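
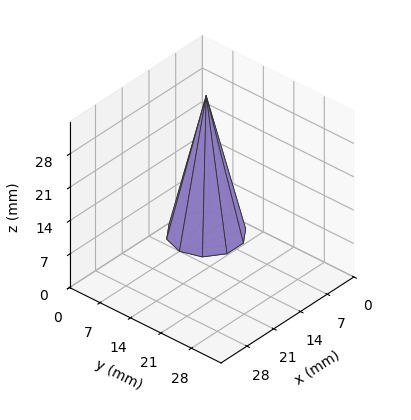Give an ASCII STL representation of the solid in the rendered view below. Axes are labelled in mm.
Reading the render: the shape is a regular 10-sided pyramid, base circumscribed radius ≈ 7 mm, apex at z ≈ 29 mm (dimensions read to the nearest mm from the axis ticks). For the STL, each face is triangulated and given an outward normal.

solid part
  facet normal 0.0000 0.0000 -1.0000
    outer loop
      vertex 9.16 13.66 0.00
      vertex 12.66 11.11 0.00
      vertex 14.00 7.00 0.00
    endloop
  endfacet
  facet normal 0.0000 0.0000 -1.0000
    outer loop
      vertex 4.84 13.66 0.00
      vertex 9.16 13.66 0.00
      vertex 14.00 7.00 0.00
    endloop
  endfacet
  facet normal 0.0000 0.0000 -1.0000
    outer loop
      vertex 1.34 11.11 0.00
      vertex 4.84 13.66 0.00
      vertex 14.00 7.00 0.00
    endloop
  endfacet
  facet normal 0.0000 0.0000 -1.0000
    outer loop
      vertex 0.00 7.00 0.00
      vertex 1.34 11.11 0.00
      vertex 14.00 7.00 0.00
    endloop
  endfacet
  facet normal 0.0000 0.0000 -1.0000
    outer loop
      vertex 1.34 2.89 0.00
      vertex 0.00 7.00 0.00
      vertex 14.00 7.00 0.00
    endloop
  endfacet
  facet normal 0.0000 0.0000 -1.0000
    outer loop
      vertex 4.84 0.34 0.00
      vertex 1.34 2.89 0.00
      vertex 14.00 7.00 0.00
    endloop
  endfacet
  facet normal 0.0000 0.0000 -1.0000
    outer loop
      vertex 9.16 0.34 0.00
      vertex 4.84 0.34 0.00
      vertex 14.00 7.00 0.00
    endloop
  endfacet
  facet normal 0.0000 0.0000 -1.0000
    outer loop
      vertex 12.66 2.89 0.00
      vertex 9.16 0.34 0.00
      vertex 14.00 7.00 0.00
    endloop
  endfacet
  facet normal 0.9267 0.3021 0.2237
    outer loop
      vertex 14.00 7.00 0.00
      vertex 12.66 11.11 0.00
      vertex 7.00 7.00 29.00
    endloop
  endfacet
  facet normal 0.5739 0.7878 0.2237
    outer loop
      vertex 12.66 11.11 0.00
      vertex 9.16 13.66 0.00
      vertex 7.00 7.00 29.00
    endloop
  endfacet
  facet normal 0.0000 0.9746 0.2238
    outer loop
      vertex 9.16 13.66 0.00
      vertex 4.84 13.66 0.00
      vertex 7.00 7.00 29.00
    endloop
  endfacet
  facet normal -0.5739 0.7878 0.2237
    outer loop
      vertex 4.84 13.66 0.00
      vertex 1.34 11.11 0.00
      vertex 7.00 7.00 29.00
    endloop
  endfacet
  facet normal -0.9267 0.3021 0.2237
    outer loop
      vertex 1.34 11.11 0.00
      vertex 0.00 7.00 0.00
      vertex 7.00 7.00 29.00
    endloop
  endfacet
  facet normal -0.9267 -0.3021 0.2237
    outer loop
      vertex 0.00 7.00 0.00
      vertex 1.34 2.89 0.00
      vertex 7.00 7.00 29.00
    endloop
  endfacet
  facet normal -0.5739 -0.7878 0.2237
    outer loop
      vertex 1.34 2.89 0.00
      vertex 4.84 0.34 0.00
      vertex 7.00 7.00 29.00
    endloop
  endfacet
  facet normal 0.0000 -0.9746 0.2238
    outer loop
      vertex 4.84 0.34 0.00
      vertex 9.16 0.34 0.00
      vertex 7.00 7.00 29.00
    endloop
  endfacet
  facet normal 0.5739 -0.7878 0.2237
    outer loop
      vertex 9.16 0.34 0.00
      vertex 12.66 2.89 0.00
      vertex 7.00 7.00 29.00
    endloop
  endfacet
  facet normal 0.9267 -0.3021 0.2237
    outer loop
      vertex 12.66 2.89 0.00
      vertex 14.00 7.00 0.00
      vertex 7.00 7.00 29.00
    endloop
  endfacet
endsolid part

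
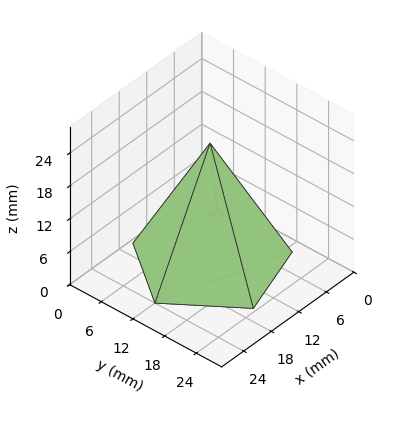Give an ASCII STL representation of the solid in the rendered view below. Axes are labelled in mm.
Reading the render: the shape is a regular 5-sided pyramid, base circumscribed radius ≈ 12 mm, apex at z ≈ 22 mm (dimensions read to the nearest mm from the axis ticks). For the STL, each face is triangulated and given an outward normal.

solid part
  facet normal 0.0000 0.0000 -1.0000
    outer loop
      vertex 2.3 19.1 0.0
      vertex 15.7 23.4 0.0
      vertex 24.0 12.0 0.0
    endloop
  endfacet
  facet normal 0.0000 0.0000 -1.0000
    outer loop
      vertex 2.3 4.9 0.0
      vertex 2.3 19.1 0.0
      vertex 24.0 12.0 0.0
    endloop
  endfacet
  facet normal 0.0000 0.0000 -1.0000
    outer loop
      vertex 15.7 0.6 0.0
      vertex 2.3 4.9 0.0
      vertex 24.0 12.0 0.0
    endloop
  endfacet
  facet normal 0.7397 0.5386 0.4035
    outer loop
      vertex 24.0 12.0 0.0
      vertex 15.7 23.4 0.0
      vertex 12.0 12.0 22.0
    endloop
  endfacet
  facet normal -0.2795 0.8709 0.4043
    outer loop
      vertex 15.7 23.4 0.0
      vertex 2.3 19.1 0.0
      vertex 12.0 12.0 22.0
    endloop
  endfacet
  facet normal -0.9150 0.0000 0.4034
    outer loop
      vertex 2.3 19.1 0.0
      vertex 2.3 4.9 0.0
      vertex 12.0 12.0 22.0
    endloop
  endfacet
  facet normal -0.2795 -0.8709 0.4043
    outer loop
      vertex 2.3 4.9 0.0
      vertex 15.7 0.6 0.0
      vertex 12.0 12.0 22.0
    endloop
  endfacet
  facet normal 0.7397 -0.5386 0.4035
    outer loop
      vertex 15.7 0.6 0.0
      vertex 24.0 12.0 0.0
      vertex 12.0 12.0 22.0
    endloop
  endfacet
endsolid part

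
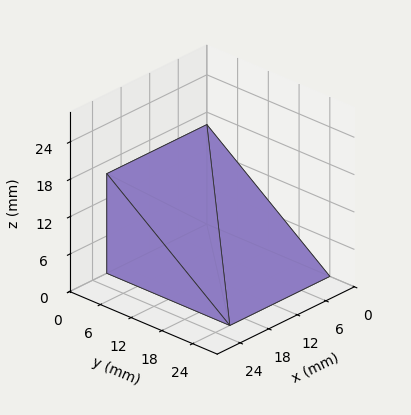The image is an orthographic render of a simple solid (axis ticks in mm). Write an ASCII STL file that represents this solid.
Reading the render: the shape is a wedge (ramp): 21 × 24 mm base, rising to 16 mm along the y=0 edge and sloping linearly to z=0 at y=24 (dimensions read to the nearest mm from the axis ticks). For the STL, each face is triangulated and given an outward normal.

solid part
  facet normal 0.0000 0.0000 -1.0000
    outer loop
      vertex 21.0 24.0 0.0
      vertex 21.0 0.0 0.0
      vertex 0.0 0.0 0.0
    endloop
  endfacet
  facet normal 0.0000 0.0000 -1.0000
    outer loop
      vertex 0.0 24.0 0.0
      vertex 21.0 24.0 0.0
      vertex 0.0 0.0 0.0
    endloop
  endfacet
  facet normal 0.0000 -1.0000 0.0000
    outer loop
      vertex 0.0 0.0 0.0
      vertex 21.0 0.0 0.0
      vertex 21.0 0.0 16.0
    endloop
  endfacet
  facet normal 0.0000 -1.0000 0.0000
    outer loop
      vertex 0.0 0.0 0.0
      vertex 21.0 0.0 16.0
      vertex 0.0 0.0 16.0
    endloop
  endfacet
  facet normal 0.0000 0.5547 0.8321
    outer loop
      vertex 0.0 0.0 16.0
      vertex 21.0 0.0 16.0
      vertex 21.0 24.0 0.0
    endloop
  endfacet
  facet normal 0.0000 0.5547 0.8321
    outer loop
      vertex 0.0 0.0 16.0
      vertex 21.0 24.0 0.0
      vertex 0.0 24.0 0.0
    endloop
  endfacet
  facet normal -1.0000 0.0000 0.0000
    outer loop
      vertex 0.0 0.0 16.0
      vertex 0.0 24.0 0.0
      vertex 0.0 0.0 0.0
    endloop
  endfacet
  facet normal 1.0000 0.0000 0.0000
    outer loop
      vertex 21.0 0.0 0.0
      vertex 21.0 24.0 0.0
      vertex 21.0 0.0 16.0
    endloop
  endfacet
endsolid part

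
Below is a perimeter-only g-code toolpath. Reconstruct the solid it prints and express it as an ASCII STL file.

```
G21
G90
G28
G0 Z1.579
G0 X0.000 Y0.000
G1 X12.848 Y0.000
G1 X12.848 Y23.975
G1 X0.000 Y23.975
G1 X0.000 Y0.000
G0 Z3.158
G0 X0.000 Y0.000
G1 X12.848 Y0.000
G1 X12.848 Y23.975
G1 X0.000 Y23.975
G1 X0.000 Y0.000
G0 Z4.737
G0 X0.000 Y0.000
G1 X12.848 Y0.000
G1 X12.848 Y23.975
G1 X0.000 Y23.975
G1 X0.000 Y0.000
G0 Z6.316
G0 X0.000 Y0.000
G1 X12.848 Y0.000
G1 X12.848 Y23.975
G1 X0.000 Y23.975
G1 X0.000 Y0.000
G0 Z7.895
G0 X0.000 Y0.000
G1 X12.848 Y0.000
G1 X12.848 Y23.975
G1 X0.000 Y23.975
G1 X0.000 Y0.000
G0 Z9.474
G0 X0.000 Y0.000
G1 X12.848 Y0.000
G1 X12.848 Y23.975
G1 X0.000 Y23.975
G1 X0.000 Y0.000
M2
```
solid part
  facet normal 0.0000 0.0000 -1.0000
    outer loop
      vertex 12.848 23.975 0.000
      vertex 12.848 0.000 0.000
      vertex 0.000 0.000 0.000
    endloop
  endfacet
  facet normal 0.0000 0.0000 -1.0000
    outer loop
      vertex 0.000 23.975 0.000
      vertex 12.848 23.975 0.000
      vertex 0.000 0.000 0.000
    endloop
  endfacet
  facet normal 0.0000 0.0000 1.0000
    outer loop
      vertex 0.000 0.000 9.474
      vertex 12.848 0.000 9.474
      vertex 12.848 23.975 9.474
    endloop
  endfacet
  facet normal 0.0000 0.0000 1.0000
    outer loop
      vertex 0.000 0.000 9.474
      vertex 12.848 23.975 9.474
      vertex 0.000 23.975 9.474
    endloop
  endfacet
  facet normal 0.0000 -1.0000 0.0000
    outer loop
      vertex 0.000 0.000 0.000
      vertex 12.848 0.000 0.000
      vertex 12.848 0.000 9.474
    endloop
  endfacet
  facet normal 0.0000 -1.0000 0.0000
    outer loop
      vertex 0.000 0.000 0.000
      vertex 12.848 0.000 9.474
      vertex 0.000 0.000 9.474
    endloop
  endfacet
  facet normal 0.0000 1.0000 0.0000
    outer loop
      vertex 12.848 23.975 9.474
      vertex 12.848 23.975 0.000
      vertex 0.000 23.975 0.000
    endloop
  endfacet
  facet normal 0.0000 1.0000 0.0000
    outer loop
      vertex 0.000 23.975 9.474
      vertex 12.848 23.975 9.474
      vertex 0.000 23.975 0.000
    endloop
  endfacet
  facet normal -1.0000 0.0000 0.0000
    outer loop
      vertex 0.000 23.975 9.474
      vertex 0.000 23.975 0.000
      vertex 0.000 0.000 0.000
    endloop
  endfacet
  facet normal -1.0000 0.0000 0.0000
    outer loop
      vertex 0.000 0.000 9.474
      vertex 0.000 23.975 9.474
      vertex 0.000 0.000 0.000
    endloop
  endfacet
  facet normal 1.0000 0.0000 0.0000
    outer loop
      vertex 12.848 0.000 0.000
      vertex 12.848 23.975 0.000
      vertex 12.848 23.975 9.474
    endloop
  endfacet
  facet normal 1.0000 0.0000 0.0000
    outer loop
      vertex 12.848 0.000 0.000
      vertex 12.848 23.975 9.474
      vertex 12.848 0.000 9.474
    endloop
  endfacet
endsolid part

The G0 Z moves step by Δz≈1.579 mm. Every layer's G1 loop is the same polygon, so the solid is a straight extrusion of it from z=0 to z≈9.47. Closing with flat bottom and top caps and triangulating gives 12 facets — a rectangular box, roughly 12.8 × 24 mm footprint and 9.47 mm tall.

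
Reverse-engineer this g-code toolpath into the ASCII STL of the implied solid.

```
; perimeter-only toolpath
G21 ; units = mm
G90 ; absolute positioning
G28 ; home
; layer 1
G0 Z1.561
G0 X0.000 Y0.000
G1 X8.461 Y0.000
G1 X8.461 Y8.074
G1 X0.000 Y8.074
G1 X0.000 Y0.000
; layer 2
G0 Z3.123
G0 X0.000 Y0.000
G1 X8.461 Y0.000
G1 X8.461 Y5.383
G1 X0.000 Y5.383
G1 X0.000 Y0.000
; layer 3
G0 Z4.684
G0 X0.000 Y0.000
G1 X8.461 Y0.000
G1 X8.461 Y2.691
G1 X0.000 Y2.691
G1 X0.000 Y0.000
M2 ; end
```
solid part
  facet normal 0.0000 0.0000 -1.0000
    outer loop
      vertex 8.461 10.765 0.000
      vertex 8.461 0.000 0.000
      vertex 0.000 0.000 0.000
    endloop
  endfacet
  facet normal 0.0000 0.0000 -1.0000
    outer loop
      vertex 0.000 10.765 0.000
      vertex 8.461 10.765 0.000
      vertex 0.000 0.000 0.000
    endloop
  endfacet
  facet normal 0.0000 -1.0000 0.0000
    outer loop
      vertex 0.000 0.000 0.000
      vertex 8.461 0.000 0.000
      vertex 8.461 0.000 6.245
    endloop
  endfacet
  facet normal 0.0000 -1.0000 0.0000
    outer loop
      vertex 0.000 0.000 0.000
      vertex 8.461 0.000 6.245
      vertex 0.000 0.000 6.245
    endloop
  endfacet
  facet normal 0.0000 0.5018 0.8650
    outer loop
      vertex 0.000 0.000 6.245
      vertex 8.461 0.000 6.245
      vertex 8.461 10.765 0.000
    endloop
  endfacet
  facet normal 0.0000 0.5018 0.8650
    outer loop
      vertex 0.000 0.000 6.245
      vertex 8.461 10.765 0.000
      vertex 0.000 10.765 0.000
    endloop
  endfacet
  facet normal -1.0000 0.0000 0.0000
    outer loop
      vertex 0.000 0.000 6.245
      vertex 0.000 10.765 0.000
      vertex 0.000 0.000 0.000
    endloop
  endfacet
  facet normal 1.0000 0.0000 0.0000
    outer loop
      vertex 8.461 0.000 0.000
      vertex 8.461 10.765 0.000
      vertex 8.461 0.000 6.245
    endloop
  endfacet
endsolid part

The G0 Z moves step by Δz≈1.561 mm. The G1 loops shrink linearly with z, so the solid tapers from its base footprint up to z≈6.25. Closing with a flat bottom cap and the tapered top and triangulating gives 8 facets — a wedge (ramp): 8.46 × 10.8 mm base, rising to 6.25 mm along the y=0 edge and sloping linearly to z=0 at y=10.8.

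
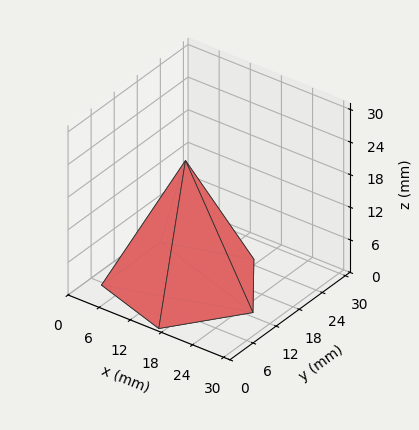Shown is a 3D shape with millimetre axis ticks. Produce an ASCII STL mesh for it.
Reading the render: the shape is a regular 5-sided pyramid, base circumscribed radius ≈ 13 mm, apex at z ≈ 23 mm (dimensions read to the nearest mm from the axis ticks). For the STL, each face is triangulated and given an outward normal.

solid part
  facet normal 0.0000 0.0000 -1.0000
    outer loop
      vertex 2.48 20.64 0.00
      vertex 17.02 25.36 0.00
      vertex 26.00 13.00 0.00
    endloop
  endfacet
  facet normal 0.0000 0.0000 -1.0000
    outer loop
      vertex 2.48 5.36 0.00
      vertex 2.48 20.64 0.00
      vertex 26.00 13.00 0.00
    endloop
  endfacet
  facet normal 0.0000 0.0000 -1.0000
    outer loop
      vertex 17.02 0.64 0.00
      vertex 2.48 5.36 0.00
      vertex 26.00 13.00 0.00
    endloop
  endfacet
  facet normal 0.7357 0.5345 0.4159
    outer loop
      vertex 26.00 13.00 0.00
      vertex 17.02 25.36 0.00
      vertex 13.00 13.00 23.00
    endloop
  endfacet
  facet normal -0.2808 0.8650 0.4158
    outer loop
      vertex 17.02 25.36 0.00
      vertex 2.48 20.64 0.00
      vertex 13.00 13.00 23.00
    endloop
  endfacet
  facet normal -0.9094 0.0000 0.4159
    outer loop
      vertex 2.48 20.64 0.00
      vertex 2.48 5.36 0.00
      vertex 13.00 13.00 23.00
    endloop
  endfacet
  facet normal -0.2808 -0.8650 0.4158
    outer loop
      vertex 2.48 5.36 0.00
      vertex 17.02 0.64 0.00
      vertex 13.00 13.00 23.00
    endloop
  endfacet
  facet normal 0.7357 -0.5345 0.4159
    outer loop
      vertex 17.02 0.64 0.00
      vertex 26.00 13.00 0.00
      vertex 13.00 13.00 23.00
    endloop
  endfacet
endsolid part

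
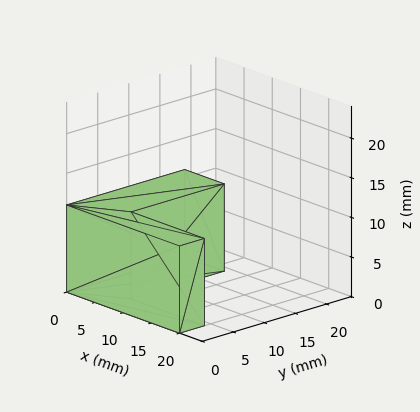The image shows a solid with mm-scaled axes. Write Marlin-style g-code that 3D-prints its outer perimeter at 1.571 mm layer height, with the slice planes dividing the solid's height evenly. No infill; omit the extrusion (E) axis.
Reading the render: the shape is an L-shaped prism: outer 20 × 19 mm, arm thicknesses ≈ 4 mm (horizontal) and 7 mm (vertical), extruded 11 mm in z (dimensions read to the nearest mm from the axis ticks). For the g-code, the solid's height is divided into equal slices at the stated Δz and each level perimeter traced with G1 moves after a G0 lift.

; perimeter-only toolpath
G21 ; units = mm
G90 ; absolute positioning
G28 ; home
; layer 1
G0 Z1.571
G0 X0.000 Y0.000
G1 X20.000 Y0.000
G1 X20.000 Y4.000
G1 X7.000 Y4.000
G1 X7.000 Y19.000
G1 X0.000 Y19.000
G1 X0.000 Y0.000
; layer 2
G0 Z3.143
G0 X0.000 Y0.000
G1 X20.000 Y0.000
G1 X20.000 Y4.000
G1 X7.000 Y4.000
G1 X7.000 Y19.000
G1 X0.000 Y19.000
G1 X0.000 Y0.000
; layer 3
G0 Z4.714
G0 X0.000 Y0.000
G1 X20.000 Y0.000
G1 X20.000 Y4.000
G1 X7.000 Y4.000
G1 X7.000 Y19.000
G1 X0.000 Y19.000
G1 X0.000 Y0.000
; layer 4
G0 Z6.286
G0 X0.000 Y0.000
G1 X20.000 Y0.000
G1 X20.000 Y4.000
G1 X7.000 Y4.000
G1 X7.000 Y19.000
G1 X0.000 Y19.000
G1 X0.000 Y0.000
; layer 5
G0 Z7.857
G0 X0.000 Y0.000
G1 X20.000 Y0.000
G1 X20.000 Y4.000
G1 X7.000 Y4.000
G1 X7.000 Y19.000
G1 X0.000 Y19.000
G1 X0.000 Y0.000
; layer 6
G0 Z9.429
G0 X0.000 Y0.000
G1 X20.000 Y0.000
G1 X20.000 Y4.000
G1 X7.000 Y4.000
G1 X7.000 Y19.000
G1 X0.000 Y19.000
G1 X0.000 Y0.000
; layer 7
G0 Z11.000
G0 X0.000 Y0.000
G1 X20.000 Y0.000
G1 X20.000 Y4.000
G1 X7.000 Y4.000
G1 X7.000 Y19.000
G1 X0.000 Y19.000
G1 X0.000 Y0.000
M2 ; end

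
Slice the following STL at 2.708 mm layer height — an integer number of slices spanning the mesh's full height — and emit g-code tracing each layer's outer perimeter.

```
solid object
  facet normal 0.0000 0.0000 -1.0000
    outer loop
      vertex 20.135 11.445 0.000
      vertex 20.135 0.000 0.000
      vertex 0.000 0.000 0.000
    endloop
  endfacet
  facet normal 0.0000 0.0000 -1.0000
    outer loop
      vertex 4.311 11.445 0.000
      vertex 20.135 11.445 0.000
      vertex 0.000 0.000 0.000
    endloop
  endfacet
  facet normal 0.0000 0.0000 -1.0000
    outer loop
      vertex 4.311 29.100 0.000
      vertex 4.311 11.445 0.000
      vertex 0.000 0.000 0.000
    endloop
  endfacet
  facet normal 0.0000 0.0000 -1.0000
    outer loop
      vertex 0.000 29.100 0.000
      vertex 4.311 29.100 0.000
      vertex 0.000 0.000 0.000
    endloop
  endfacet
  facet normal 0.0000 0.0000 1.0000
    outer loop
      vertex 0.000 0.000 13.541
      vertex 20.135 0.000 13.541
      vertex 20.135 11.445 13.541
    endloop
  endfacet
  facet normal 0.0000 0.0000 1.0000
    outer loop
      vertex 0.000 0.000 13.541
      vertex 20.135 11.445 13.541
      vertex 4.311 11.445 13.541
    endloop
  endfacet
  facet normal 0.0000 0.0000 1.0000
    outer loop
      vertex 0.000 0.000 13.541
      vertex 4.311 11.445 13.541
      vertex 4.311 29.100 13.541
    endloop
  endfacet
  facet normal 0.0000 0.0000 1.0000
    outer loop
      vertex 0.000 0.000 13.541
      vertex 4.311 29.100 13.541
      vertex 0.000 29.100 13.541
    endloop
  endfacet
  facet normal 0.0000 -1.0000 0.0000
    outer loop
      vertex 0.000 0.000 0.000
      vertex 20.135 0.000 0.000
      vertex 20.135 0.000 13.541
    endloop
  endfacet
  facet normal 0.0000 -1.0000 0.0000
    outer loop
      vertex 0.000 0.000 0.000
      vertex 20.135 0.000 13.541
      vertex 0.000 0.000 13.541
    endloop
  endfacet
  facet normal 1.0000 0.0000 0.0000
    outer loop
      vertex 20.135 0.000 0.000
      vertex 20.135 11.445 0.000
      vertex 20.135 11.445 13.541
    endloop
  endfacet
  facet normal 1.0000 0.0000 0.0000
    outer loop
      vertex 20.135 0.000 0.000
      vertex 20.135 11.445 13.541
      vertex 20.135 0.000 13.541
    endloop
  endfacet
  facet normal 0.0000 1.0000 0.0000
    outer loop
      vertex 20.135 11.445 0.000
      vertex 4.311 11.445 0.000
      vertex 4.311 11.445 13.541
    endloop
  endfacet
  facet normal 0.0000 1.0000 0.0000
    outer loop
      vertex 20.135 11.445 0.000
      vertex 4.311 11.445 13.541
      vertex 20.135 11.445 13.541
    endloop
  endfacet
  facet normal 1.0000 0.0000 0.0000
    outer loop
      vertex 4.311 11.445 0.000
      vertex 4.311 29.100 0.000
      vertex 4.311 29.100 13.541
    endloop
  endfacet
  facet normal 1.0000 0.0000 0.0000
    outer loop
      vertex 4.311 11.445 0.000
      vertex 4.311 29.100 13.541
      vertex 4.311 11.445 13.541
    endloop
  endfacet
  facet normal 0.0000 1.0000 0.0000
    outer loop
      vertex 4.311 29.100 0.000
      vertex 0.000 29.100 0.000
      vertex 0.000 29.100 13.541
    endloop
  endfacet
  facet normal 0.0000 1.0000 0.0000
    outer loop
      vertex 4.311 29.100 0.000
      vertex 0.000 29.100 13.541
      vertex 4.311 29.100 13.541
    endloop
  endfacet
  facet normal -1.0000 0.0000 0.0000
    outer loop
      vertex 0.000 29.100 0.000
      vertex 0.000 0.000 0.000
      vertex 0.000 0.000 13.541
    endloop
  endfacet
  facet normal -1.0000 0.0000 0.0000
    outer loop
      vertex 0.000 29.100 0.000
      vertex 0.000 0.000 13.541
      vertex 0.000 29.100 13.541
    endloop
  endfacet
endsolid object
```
; perimeter-only toolpath
G21 ; units = mm
G90 ; absolute positioning
G28 ; home
; layer 1
G0 Z2.708
G0 X0.000 Y0.000
G1 X20.135 Y0.000
G1 X20.135 Y11.445
G1 X4.311 Y11.445
G1 X4.311 Y29.100
G1 X0.000 Y29.100
G1 X0.000 Y0.000
; layer 2
G0 Z5.416
G0 X0.000 Y0.000
G1 X20.135 Y0.000
G1 X20.135 Y11.445
G1 X4.311 Y11.445
G1 X4.311 Y29.100
G1 X0.000 Y29.100
G1 X0.000 Y0.000
; layer 3
G0 Z8.125
G0 X0.000 Y0.000
G1 X20.135 Y0.000
G1 X20.135 Y11.445
G1 X4.311 Y11.445
G1 X4.311 Y29.100
G1 X0.000 Y29.100
G1 X0.000 Y0.000
; layer 4
G0 Z10.833
G0 X0.000 Y0.000
G1 X20.135 Y0.000
G1 X20.135 Y11.445
G1 X4.311 Y11.445
G1 X4.311 Y29.100
G1 X0.000 Y29.100
G1 X0.000 Y0.000
; layer 5
G0 Z13.541
G0 X0.000 Y0.000
G1 X20.135 Y0.000
G1 X20.135 Y11.445
G1 X4.311 Y11.445
G1 X4.311 Y29.100
G1 X0.000 Y29.100
G1 X0.000 Y0.000
M2 ; end

The solid is an L-shaped prism: outer 20.1 × 29.1 mm, arm thicknesses ≈ 11.4 mm (horizontal) and 4.31 mm (vertical), extruded 13.5 mm in z. Slicing at Δz = 2.708 mm — 5 equal slices spanning the solid's height, so layer i sits at z = i·h/5 — gives 5 non-empty perimeters. Each is a 6-segment closed polygon; G0 lifts to the layer z and rapids to the start vertex, then G1 traces the edges.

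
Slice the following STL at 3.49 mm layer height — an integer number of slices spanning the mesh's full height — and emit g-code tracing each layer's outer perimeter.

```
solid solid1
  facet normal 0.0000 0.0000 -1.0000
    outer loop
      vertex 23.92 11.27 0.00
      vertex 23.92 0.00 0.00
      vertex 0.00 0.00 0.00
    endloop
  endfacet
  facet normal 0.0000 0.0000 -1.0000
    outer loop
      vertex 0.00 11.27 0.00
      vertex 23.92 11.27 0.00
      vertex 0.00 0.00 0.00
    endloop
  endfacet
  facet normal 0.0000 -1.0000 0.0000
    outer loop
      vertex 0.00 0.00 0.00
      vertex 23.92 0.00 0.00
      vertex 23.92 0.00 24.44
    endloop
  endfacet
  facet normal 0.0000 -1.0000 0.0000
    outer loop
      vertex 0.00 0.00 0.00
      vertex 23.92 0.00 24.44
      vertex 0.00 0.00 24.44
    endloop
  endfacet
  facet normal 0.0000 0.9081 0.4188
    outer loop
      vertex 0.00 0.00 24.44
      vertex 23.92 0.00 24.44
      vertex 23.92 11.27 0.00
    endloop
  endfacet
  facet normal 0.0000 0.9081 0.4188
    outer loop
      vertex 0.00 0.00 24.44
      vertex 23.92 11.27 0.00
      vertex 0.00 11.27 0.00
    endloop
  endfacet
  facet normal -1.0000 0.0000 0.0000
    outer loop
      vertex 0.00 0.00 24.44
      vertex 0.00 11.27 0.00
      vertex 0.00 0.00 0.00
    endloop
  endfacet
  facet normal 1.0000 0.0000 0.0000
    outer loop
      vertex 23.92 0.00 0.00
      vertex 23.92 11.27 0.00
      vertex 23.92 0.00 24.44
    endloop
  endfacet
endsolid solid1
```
; perimeter-only toolpath
G21 ; units = mm
G90 ; absolute positioning
G28 ; home
; layer 1
G0 Z3.49
G0 X0.00 Y0.00
G1 X23.92 Y0.00
G1 X23.92 Y9.66
G1 X0.00 Y9.66
G1 X0.00 Y0.00
; layer 2
G0 Z6.98
G0 X0.00 Y0.00
G1 X23.92 Y0.00
G1 X23.92 Y8.05
G1 X0.00 Y8.05
G1 X0.00 Y0.00
; layer 3
G0 Z10.47
G0 X0.00 Y0.00
G1 X23.92 Y0.00
G1 X23.92 Y6.44
G1 X0.00 Y6.44
G1 X0.00 Y0.00
; layer 4
G0 Z13.97
G0 X0.00 Y0.00
G1 X23.92 Y0.00
G1 X23.92 Y4.83
G1 X0.00 Y4.83
G1 X0.00 Y0.00
; layer 5
G0 Z17.46
G0 X0.00 Y0.00
G1 X23.92 Y0.00
G1 X23.92 Y3.22
G1 X0.00 Y3.22
G1 X0.00 Y0.00
; layer 6
G0 Z20.95
G0 X0.00 Y0.00
G1 X23.92 Y0.00
G1 X23.92 Y1.61
G1 X0.00 Y1.61
G1 X0.00 Y0.00
M2 ; end

The solid is a wedge (ramp): 23.9 × 11.3 mm base, rising to 24.4 mm along the y=0 edge and sloping linearly to z=0 at y=11.3. Slicing at Δz = 3.49 mm — 7 equal slices spanning the solid's height, so layer i sits at z = i·h/7 — gives 6 non-empty perimeters. Each is a 4-segment closed polygon; G0 lifts to the layer z and rapids to the start vertex, then G1 traces the edges. The cross-section shrinks linearly with z (the slice at the apex is degenerate and omitted).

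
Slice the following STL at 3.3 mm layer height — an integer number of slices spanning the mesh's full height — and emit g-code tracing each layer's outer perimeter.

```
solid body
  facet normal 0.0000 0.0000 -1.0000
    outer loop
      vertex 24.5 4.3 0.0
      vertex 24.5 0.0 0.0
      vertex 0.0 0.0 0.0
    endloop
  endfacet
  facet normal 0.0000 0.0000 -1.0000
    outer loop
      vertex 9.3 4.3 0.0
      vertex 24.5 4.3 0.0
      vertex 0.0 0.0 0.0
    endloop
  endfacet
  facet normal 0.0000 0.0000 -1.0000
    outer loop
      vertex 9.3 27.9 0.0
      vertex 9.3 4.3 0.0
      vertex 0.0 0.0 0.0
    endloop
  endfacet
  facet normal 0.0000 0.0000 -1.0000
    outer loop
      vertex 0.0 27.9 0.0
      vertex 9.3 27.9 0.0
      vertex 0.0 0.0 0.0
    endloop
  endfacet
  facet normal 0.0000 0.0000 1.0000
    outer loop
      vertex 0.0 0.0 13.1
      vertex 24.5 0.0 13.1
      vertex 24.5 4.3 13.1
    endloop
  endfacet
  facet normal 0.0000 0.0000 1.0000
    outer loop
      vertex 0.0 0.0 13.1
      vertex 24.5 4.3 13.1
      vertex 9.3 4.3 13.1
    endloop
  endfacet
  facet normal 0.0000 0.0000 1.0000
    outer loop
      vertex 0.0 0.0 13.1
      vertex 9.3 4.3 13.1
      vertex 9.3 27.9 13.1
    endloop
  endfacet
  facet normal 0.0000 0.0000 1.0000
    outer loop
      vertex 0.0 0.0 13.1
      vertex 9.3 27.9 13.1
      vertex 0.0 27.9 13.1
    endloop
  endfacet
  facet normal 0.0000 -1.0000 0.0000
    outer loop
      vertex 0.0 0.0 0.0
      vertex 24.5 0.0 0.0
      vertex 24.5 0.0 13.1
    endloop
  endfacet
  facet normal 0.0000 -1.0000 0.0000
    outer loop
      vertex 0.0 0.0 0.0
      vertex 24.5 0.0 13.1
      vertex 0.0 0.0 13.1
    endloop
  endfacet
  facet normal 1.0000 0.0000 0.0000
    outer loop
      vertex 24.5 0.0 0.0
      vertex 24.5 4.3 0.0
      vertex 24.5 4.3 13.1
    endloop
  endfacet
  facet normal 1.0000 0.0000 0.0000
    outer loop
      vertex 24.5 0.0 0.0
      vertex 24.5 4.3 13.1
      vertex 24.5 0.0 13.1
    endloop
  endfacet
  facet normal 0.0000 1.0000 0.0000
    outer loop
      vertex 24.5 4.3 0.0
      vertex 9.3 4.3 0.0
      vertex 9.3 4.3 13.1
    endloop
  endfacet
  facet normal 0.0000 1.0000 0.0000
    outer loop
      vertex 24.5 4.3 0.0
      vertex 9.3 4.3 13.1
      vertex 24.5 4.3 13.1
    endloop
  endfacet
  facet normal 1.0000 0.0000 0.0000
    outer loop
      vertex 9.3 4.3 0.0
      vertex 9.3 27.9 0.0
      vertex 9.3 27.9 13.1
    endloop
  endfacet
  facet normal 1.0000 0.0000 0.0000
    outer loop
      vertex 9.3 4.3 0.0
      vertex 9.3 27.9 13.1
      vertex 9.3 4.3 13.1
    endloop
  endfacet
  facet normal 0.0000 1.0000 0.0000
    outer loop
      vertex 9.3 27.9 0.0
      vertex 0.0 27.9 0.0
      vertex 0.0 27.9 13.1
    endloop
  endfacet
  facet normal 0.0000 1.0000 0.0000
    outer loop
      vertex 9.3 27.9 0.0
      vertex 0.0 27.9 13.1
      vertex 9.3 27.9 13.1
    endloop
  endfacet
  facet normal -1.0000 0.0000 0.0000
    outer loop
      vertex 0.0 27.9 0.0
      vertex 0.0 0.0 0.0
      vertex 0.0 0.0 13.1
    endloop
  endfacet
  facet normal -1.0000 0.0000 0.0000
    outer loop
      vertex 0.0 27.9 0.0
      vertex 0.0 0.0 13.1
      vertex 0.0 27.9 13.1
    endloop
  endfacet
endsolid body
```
; perimeter-only toolpath
G21 ; units = mm
G90 ; absolute positioning
G28 ; home
; layer 1
G0 Z3.3
G0 X0.0 Y0.0
G1 X24.5 Y0.0
G1 X24.5 Y4.3
G1 X9.3 Y4.3
G1 X9.3 Y27.9
G1 X0.0 Y27.9
G1 X0.0 Y0.0
; layer 2
G0 Z6.5
G0 X0.0 Y0.0
G1 X24.5 Y0.0
G1 X24.5 Y4.3
G1 X9.3 Y4.3
G1 X9.3 Y27.9
G1 X0.0 Y27.9
G1 X0.0 Y0.0
; layer 3
G0 Z9.8
G0 X0.0 Y0.0
G1 X24.5 Y0.0
G1 X24.5 Y4.3
G1 X9.3 Y4.3
G1 X9.3 Y27.9
G1 X0.0 Y27.9
G1 X0.0 Y0.0
; layer 4
G0 Z13.1
G0 X0.0 Y0.0
G1 X24.5 Y0.0
G1 X24.5 Y4.3
G1 X9.3 Y4.3
G1 X9.3 Y27.9
G1 X0.0 Y27.9
G1 X0.0 Y0.0
M2 ; end

The solid is an L-shaped prism: outer 24.5 × 27.9 mm, arm thicknesses ≈ 4.3 mm (horizontal) and 9.3 mm (vertical), extruded 13.1 mm in z. Slicing at Δz = 3.3 mm — 4 equal slices spanning the solid's height, so layer i sits at z = i·h/4 — gives 4 non-empty perimeters. Each is a 6-segment closed polygon; G0 lifts to the layer z and rapids to the start vertex, then G1 traces the edges.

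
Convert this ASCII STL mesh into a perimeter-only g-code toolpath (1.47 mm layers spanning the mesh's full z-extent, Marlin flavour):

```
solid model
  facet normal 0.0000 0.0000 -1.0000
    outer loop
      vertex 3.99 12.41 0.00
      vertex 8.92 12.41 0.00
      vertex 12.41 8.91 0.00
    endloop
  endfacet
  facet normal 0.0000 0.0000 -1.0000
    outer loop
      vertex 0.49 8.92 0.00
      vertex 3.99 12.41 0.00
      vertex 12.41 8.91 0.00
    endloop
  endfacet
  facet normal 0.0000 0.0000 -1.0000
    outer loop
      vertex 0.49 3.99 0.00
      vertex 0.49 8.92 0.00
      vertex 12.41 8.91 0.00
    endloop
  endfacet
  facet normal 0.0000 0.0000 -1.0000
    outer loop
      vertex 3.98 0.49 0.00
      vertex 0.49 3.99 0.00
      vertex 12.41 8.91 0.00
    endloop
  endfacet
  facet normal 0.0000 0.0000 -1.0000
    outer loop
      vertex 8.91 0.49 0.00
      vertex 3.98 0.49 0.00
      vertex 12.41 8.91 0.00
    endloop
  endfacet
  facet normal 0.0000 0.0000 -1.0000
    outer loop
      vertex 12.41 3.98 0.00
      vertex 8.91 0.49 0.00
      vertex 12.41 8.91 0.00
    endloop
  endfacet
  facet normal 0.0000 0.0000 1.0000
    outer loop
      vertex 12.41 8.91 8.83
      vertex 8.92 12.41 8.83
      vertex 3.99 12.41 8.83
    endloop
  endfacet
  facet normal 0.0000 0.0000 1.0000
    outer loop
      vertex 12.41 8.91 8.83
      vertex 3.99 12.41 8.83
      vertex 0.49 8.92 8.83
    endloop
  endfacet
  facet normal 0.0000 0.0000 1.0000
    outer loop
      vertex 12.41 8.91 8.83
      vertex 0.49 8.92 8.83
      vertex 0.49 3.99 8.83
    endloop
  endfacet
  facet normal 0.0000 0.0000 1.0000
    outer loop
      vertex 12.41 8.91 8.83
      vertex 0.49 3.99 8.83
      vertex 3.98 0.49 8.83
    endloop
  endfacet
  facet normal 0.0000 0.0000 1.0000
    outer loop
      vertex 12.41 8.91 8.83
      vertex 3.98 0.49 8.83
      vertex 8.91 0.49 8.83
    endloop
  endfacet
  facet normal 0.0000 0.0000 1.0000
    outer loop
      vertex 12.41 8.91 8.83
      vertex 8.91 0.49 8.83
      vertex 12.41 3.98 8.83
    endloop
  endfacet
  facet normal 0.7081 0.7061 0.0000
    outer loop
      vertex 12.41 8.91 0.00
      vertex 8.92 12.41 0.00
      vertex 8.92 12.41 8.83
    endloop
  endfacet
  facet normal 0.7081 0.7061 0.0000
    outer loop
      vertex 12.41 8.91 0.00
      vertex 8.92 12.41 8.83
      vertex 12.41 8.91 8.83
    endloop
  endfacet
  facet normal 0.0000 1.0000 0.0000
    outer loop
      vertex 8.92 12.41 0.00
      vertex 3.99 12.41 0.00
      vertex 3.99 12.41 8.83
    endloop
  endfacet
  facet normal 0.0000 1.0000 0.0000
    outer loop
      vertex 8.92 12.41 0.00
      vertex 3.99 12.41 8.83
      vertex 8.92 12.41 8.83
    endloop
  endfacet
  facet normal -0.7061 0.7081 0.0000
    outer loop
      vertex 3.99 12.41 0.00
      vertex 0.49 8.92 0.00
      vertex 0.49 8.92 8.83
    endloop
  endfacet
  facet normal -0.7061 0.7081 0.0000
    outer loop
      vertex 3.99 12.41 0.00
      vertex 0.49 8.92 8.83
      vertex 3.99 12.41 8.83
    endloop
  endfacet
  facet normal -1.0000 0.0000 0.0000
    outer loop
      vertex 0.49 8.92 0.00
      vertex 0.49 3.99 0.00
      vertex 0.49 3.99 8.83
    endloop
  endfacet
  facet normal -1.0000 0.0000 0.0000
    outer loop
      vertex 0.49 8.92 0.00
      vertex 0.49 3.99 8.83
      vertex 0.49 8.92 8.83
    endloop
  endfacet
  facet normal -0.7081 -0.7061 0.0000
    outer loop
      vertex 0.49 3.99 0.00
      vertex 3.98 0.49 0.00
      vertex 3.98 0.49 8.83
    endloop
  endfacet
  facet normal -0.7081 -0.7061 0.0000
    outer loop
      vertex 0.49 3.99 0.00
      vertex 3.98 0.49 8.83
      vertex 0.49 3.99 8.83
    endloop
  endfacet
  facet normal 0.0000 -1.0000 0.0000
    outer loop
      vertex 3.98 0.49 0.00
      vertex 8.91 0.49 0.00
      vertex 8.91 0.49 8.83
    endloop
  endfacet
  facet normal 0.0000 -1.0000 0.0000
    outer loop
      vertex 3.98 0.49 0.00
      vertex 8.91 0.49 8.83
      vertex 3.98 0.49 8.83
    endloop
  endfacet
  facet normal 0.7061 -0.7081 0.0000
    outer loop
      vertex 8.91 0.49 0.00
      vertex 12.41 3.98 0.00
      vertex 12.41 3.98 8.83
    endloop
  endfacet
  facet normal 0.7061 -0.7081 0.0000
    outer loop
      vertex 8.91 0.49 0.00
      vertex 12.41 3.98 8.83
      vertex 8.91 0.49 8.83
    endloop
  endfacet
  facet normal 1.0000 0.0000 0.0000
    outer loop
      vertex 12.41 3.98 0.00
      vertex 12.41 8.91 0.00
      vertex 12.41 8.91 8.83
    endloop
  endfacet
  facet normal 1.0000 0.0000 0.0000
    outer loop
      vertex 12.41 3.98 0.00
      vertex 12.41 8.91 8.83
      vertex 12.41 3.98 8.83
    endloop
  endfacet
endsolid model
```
; perimeter-only toolpath
G21 ; units = mm
G90 ; absolute positioning
G28 ; home
; layer 1
G0 Z1.47
G0 X12.41 Y8.91
G1 X8.92 Y12.41
G1 X3.99 Y12.41
G1 X0.49 Y8.92
G1 X0.49 Y3.99
G1 X3.98 Y0.49
G1 X8.91 Y0.49
G1 X12.41 Y3.98
G1 X12.41 Y8.91
; layer 2
G0 Z2.94
G0 X12.41 Y8.91
G1 X8.92 Y12.41
G1 X3.99 Y12.41
G1 X0.49 Y8.92
G1 X0.49 Y3.99
G1 X3.98 Y0.49
G1 X8.91 Y0.49
G1 X12.41 Y3.98
G1 X12.41 Y8.91
; layer 3
G0 Z4.42
G0 X12.41 Y8.91
G1 X8.92 Y12.41
G1 X3.99 Y12.41
G1 X0.49 Y8.92
G1 X0.49 Y3.99
G1 X3.98 Y0.49
G1 X8.91 Y0.49
G1 X12.41 Y3.98
G1 X12.41 Y8.91
; layer 4
G0 Z5.89
G0 X12.41 Y8.91
G1 X8.92 Y12.41
G1 X3.99 Y12.41
G1 X0.49 Y8.92
G1 X0.49 Y3.99
G1 X3.98 Y0.49
G1 X8.91 Y0.49
G1 X12.41 Y3.98
G1 X12.41 Y8.91
; layer 5
G0 Z7.36
G0 X12.41 Y8.91
G1 X8.92 Y12.41
G1 X3.99 Y12.41
G1 X0.49 Y8.92
G1 X0.49 Y3.99
G1 X3.98 Y0.49
G1 X8.91 Y0.49
G1 X12.41 Y3.98
G1 X12.41 Y8.91
; layer 6
G0 Z8.83
G0 X12.41 Y8.91
G1 X8.92 Y12.41
G1 X3.99 Y12.41
G1 X0.49 Y8.92
G1 X0.49 Y3.99
G1 X3.98 Y0.49
G1 X8.91 Y0.49
G1 X12.41 Y3.98
G1 X12.41 Y8.91
M2 ; end

The solid is a regular 8-sided prism (a cylinder approximated with 8 flat sides), circumscribed radius ≈ 6.45 mm, height ≈ 8.83 mm. Slicing at Δz = 1.47 mm — 6 equal slices spanning the solid's height, so layer i sits at z = i·h/6 — gives 6 non-empty perimeters. Each is a 8-segment closed polygon; G0 lifts to the layer z and rapids to the start vertex, then G1 traces the edges.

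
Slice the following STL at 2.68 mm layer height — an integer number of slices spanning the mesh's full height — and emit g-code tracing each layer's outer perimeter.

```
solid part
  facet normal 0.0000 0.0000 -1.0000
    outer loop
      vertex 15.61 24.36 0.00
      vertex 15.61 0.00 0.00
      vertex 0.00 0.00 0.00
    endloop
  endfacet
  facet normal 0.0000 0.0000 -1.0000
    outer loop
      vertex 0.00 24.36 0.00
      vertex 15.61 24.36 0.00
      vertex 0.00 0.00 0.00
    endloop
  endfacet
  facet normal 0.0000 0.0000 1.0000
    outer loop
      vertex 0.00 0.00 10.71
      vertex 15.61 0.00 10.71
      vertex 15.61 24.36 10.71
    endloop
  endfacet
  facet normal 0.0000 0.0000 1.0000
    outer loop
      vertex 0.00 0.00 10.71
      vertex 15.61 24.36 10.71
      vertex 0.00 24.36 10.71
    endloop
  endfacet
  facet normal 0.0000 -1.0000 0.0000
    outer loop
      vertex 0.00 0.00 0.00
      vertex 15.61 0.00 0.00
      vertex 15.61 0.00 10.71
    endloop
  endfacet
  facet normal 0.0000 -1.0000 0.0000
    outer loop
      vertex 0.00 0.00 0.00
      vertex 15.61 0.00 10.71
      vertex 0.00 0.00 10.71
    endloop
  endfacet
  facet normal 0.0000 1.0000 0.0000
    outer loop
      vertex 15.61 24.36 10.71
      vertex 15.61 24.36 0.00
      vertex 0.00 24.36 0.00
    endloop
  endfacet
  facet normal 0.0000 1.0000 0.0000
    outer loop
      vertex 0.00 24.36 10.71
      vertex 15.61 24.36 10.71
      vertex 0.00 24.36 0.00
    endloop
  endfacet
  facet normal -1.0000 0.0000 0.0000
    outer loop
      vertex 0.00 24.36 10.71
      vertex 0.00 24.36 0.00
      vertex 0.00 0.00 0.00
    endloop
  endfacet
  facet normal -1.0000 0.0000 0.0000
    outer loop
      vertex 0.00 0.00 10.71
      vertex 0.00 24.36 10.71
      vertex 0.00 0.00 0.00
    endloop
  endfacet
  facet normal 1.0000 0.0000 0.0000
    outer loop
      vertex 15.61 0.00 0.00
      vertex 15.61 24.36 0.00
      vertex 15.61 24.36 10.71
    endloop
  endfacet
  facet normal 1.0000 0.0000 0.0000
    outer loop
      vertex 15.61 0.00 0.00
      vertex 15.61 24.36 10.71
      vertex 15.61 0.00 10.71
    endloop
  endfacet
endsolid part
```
; perimeter-only toolpath
G21 ; units = mm
G90 ; absolute positioning
G28 ; home
; layer 1
G0 Z2.68
G0 X0.00 Y0.00
G1 X15.61 Y0.00
G1 X15.61 Y24.36
G1 X0.00 Y24.36
G1 X0.00 Y0.00
; layer 2
G0 Z5.36
G0 X0.00 Y0.00
G1 X15.61 Y0.00
G1 X15.61 Y24.36
G1 X0.00 Y24.36
G1 X0.00 Y0.00
; layer 3
G0 Z8.03
G0 X0.00 Y0.00
G1 X15.61 Y0.00
G1 X15.61 Y24.36
G1 X0.00 Y24.36
G1 X0.00 Y0.00
; layer 4
G0 Z10.71
G0 X0.00 Y0.00
G1 X15.61 Y0.00
G1 X15.61 Y24.36
G1 X0.00 Y24.36
G1 X0.00 Y0.00
M2 ; end

The solid is a rectangular box, roughly 15.6 × 24.4 mm footprint and 10.7 mm tall. Slicing at Δz = 2.68 mm — 4 equal slices spanning the solid's height, so layer i sits at z = i·h/4 — gives 4 non-empty perimeters. Each is a 4-segment closed polygon; G0 lifts to the layer z and rapids to the start vertex, then G1 traces the edges.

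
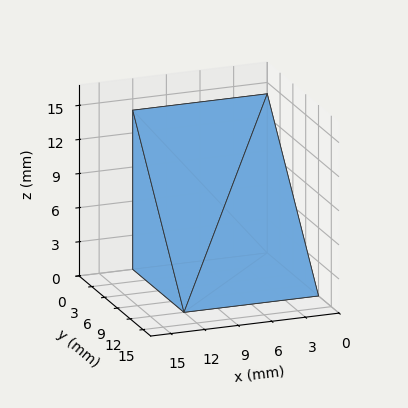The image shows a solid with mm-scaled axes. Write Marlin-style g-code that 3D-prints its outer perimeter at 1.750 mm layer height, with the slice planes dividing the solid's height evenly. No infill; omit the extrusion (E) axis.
Reading the render: the shape is a wedge (ramp): 12 × 12 mm base, rising to 14 mm along the y=0 edge and sloping linearly to z=0 at y=12 (dimensions read to the nearest mm from the axis ticks). For the g-code, the solid's height is divided into equal slices at the stated Δz and each level perimeter traced with G1 moves after a G0 lift.

; perimeter-only toolpath
G21 ; units = mm
G90 ; absolute positioning
G28 ; home
; layer 1
G0 Z1.750
G0 X0.000 Y0.000
G1 X12.000 Y0.000
G1 X12.000 Y10.500
G1 X0.000 Y10.500
G1 X0.000 Y0.000
; layer 2
G0 Z3.500
G0 X0.000 Y0.000
G1 X12.000 Y0.000
G1 X12.000 Y9.000
G1 X0.000 Y9.000
G1 X0.000 Y0.000
; layer 3
G0 Z5.250
G0 X0.000 Y0.000
G1 X12.000 Y0.000
G1 X12.000 Y7.500
G1 X0.000 Y7.500
G1 X0.000 Y0.000
; layer 4
G0 Z7.000
G0 X0.000 Y0.000
G1 X12.000 Y0.000
G1 X12.000 Y6.000
G1 X0.000 Y6.000
G1 X0.000 Y0.000
; layer 5
G0 Z8.750
G0 X0.000 Y0.000
G1 X12.000 Y0.000
G1 X12.000 Y4.500
G1 X0.000 Y4.500
G1 X0.000 Y0.000
; layer 6
G0 Z10.500
G0 X0.000 Y0.000
G1 X12.000 Y0.000
G1 X12.000 Y3.000
G1 X0.000 Y3.000
G1 X0.000 Y0.000
; layer 7
G0 Z12.250
G0 X0.000 Y0.000
G1 X12.000 Y0.000
G1 X12.000 Y1.500
G1 X0.000 Y1.500
G1 X0.000 Y0.000
M2 ; end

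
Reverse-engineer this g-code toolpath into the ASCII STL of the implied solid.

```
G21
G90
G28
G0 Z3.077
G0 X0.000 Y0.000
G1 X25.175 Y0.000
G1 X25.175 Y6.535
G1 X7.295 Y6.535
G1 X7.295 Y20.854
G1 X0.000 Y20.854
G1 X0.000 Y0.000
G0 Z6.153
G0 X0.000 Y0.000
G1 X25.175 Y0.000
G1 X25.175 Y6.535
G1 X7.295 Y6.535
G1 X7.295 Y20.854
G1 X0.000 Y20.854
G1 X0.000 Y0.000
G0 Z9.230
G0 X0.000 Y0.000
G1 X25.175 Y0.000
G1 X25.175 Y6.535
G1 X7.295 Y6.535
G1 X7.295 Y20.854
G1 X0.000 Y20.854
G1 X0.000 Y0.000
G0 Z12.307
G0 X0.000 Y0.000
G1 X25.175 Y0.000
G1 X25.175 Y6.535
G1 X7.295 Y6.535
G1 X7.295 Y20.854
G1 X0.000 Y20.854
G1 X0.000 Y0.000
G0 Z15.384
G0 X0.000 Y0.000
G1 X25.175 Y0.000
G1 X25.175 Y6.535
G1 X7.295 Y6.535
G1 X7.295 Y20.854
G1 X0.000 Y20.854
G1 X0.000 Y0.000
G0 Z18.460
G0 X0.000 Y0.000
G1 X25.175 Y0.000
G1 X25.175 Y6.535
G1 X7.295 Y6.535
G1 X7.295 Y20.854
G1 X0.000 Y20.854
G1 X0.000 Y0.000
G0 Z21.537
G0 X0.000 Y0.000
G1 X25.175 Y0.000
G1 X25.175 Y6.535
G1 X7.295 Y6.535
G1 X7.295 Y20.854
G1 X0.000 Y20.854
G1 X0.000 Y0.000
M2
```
solid part
  facet normal 0.0000 0.0000 -1.0000
    outer loop
      vertex 25.175 6.535 0.000
      vertex 25.175 0.000 0.000
      vertex 0.000 0.000 0.000
    endloop
  endfacet
  facet normal 0.0000 0.0000 -1.0000
    outer loop
      vertex 7.295 6.535 0.000
      vertex 25.175 6.535 0.000
      vertex 0.000 0.000 0.000
    endloop
  endfacet
  facet normal 0.0000 0.0000 -1.0000
    outer loop
      vertex 7.295 20.854 0.000
      vertex 7.295 6.535 0.000
      vertex 0.000 0.000 0.000
    endloop
  endfacet
  facet normal 0.0000 0.0000 -1.0000
    outer loop
      vertex 0.000 20.854 0.000
      vertex 7.295 20.854 0.000
      vertex 0.000 0.000 0.000
    endloop
  endfacet
  facet normal 0.0000 0.0000 1.0000
    outer loop
      vertex 0.000 0.000 21.537
      vertex 25.175 0.000 21.537
      vertex 25.175 6.535 21.537
    endloop
  endfacet
  facet normal 0.0000 0.0000 1.0000
    outer loop
      vertex 0.000 0.000 21.537
      vertex 25.175 6.535 21.537
      vertex 7.295 6.535 21.537
    endloop
  endfacet
  facet normal 0.0000 0.0000 1.0000
    outer loop
      vertex 0.000 0.000 21.537
      vertex 7.295 6.535 21.537
      vertex 7.295 20.854 21.537
    endloop
  endfacet
  facet normal 0.0000 0.0000 1.0000
    outer loop
      vertex 0.000 0.000 21.537
      vertex 7.295 20.854 21.537
      vertex 0.000 20.854 21.537
    endloop
  endfacet
  facet normal 0.0000 -1.0000 0.0000
    outer loop
      vertex 0.000 0.000 0.000
      vertex 25.175 0.000 0.000
      vertex 25.175 0.000 21.537
    endloop
  endfacet
  facet normal 0.0000 -1.0000 0.0000
    outer loop
      vertex 0.000 0.000 0.000
      vertex 25.175 0.000 21.537
      vertex 0.000 0.000 21.537
    endloop
  endfacet
  facet normal 1.0000 0.0000 0.0000
    outer loop
      vertex 25.175 0.000 0.000
      vertex 25.175 6.535 0.000
      vertex 25.175 6.535 21.537
    endloop
  endfacet
  facet normal 1.0000 0.0000 0.0000
    outer loop
      vertex 25.175 0.000 0.000
      vertex 25.175 6.535 21.537
      vertex 25.175 0.000 21.537
    endloop
  endfacet
  facet normal 0.0000 1.0000 0.0000
    outer loop
      vertex 25.175 6.535 0.000
      vertex 7.295 6.535 0.000
      vertex 7.295 6.535 21.537
    endloop
  endfacet
  facet normal 0.0000 1.0000 0.0000
    outer loop
      vertex 25.175 6.535 0.000
      vertex 7.295 6.535 21.537
      vertex 25.175 6.535 21.537
    endloop
  endfacet
  facet normal 1.0000 0.0000 0.0000
    outer loop
      vertex 7.295 6.535 0.000
      vertex 7.295 20.854 0.000
      vertex 7.295 20.854 21.537
    endloop
  endfacet
  facet normal 1.0000 0.0000 0.0000
    outer loop
      vertex 7.295 6.535 0.000
      vertex 7.295 20.854 21.537
      vertex 7.295 6.535 21.537
    endloop
  endfacet
  facet normal 0.0000 1.0000 0.0000
    outer loop
      vertex 7.295 20.854 0.000
      vertex 0.000 20.854 0.000
      vertex 0.000 20.854 21.537
    endloop
  endfacet
  facet normal 0.0000 1.0000 0.0000
    outer loop
      vertex 7.295 20.854 0.000
      vertex 0.000 20.854 21.537
      vertex 7.295 20.854 21.537
    endloop
  endfacet
  facet normal -1.0000 0.0000 0.0000
    outer loop
      vertex 0.000 20.854 0.000
      vertex 0.000 0.000 0.000
      vertex 0.000 0.000 21.537
    endloop
  endfacet
  facet normal -1.0000 0.0000 0.0000
    outer loop
      vertex 0.000 20.854 0.000
      vertex 0.000 0.000 21.537
      vertex 0.000 20.854 21.537
    endloop
  endfacet
endsolid part

The G0 Z moves step by Δz≈3.077 mm. Every layer's G1 loop is the same polygon, so the solid is a straight extrusion of it from z=0 to z≈21.5. Closing with flat bottom and top caps and triangulating gives 20 facets — an L-shaped prism: outer 25.2 × 20.9 mm, arm thicknesses ≈ 6.54 mm (horizontal) and 7.29 mm (vertical), extruded 21.5 mm in z.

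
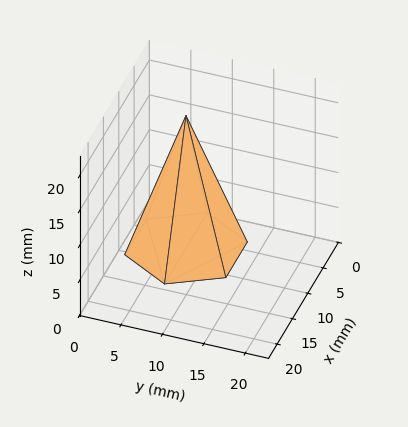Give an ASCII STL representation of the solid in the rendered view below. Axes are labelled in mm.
Reading the render: the shape is a regular 6-sided pyramid, base circumscribed radius ≈ 7 mm, apex at z ≈ 19 mm (dimensions read to the nearest mm from the axis ticks). For the STL, each face is triangulated and given an outward normal.

solid part
  facet normal 0.0000 0.0000 -1.0000
    outer loop
      vertex 3.5 13.1 0.0
      vertex 10.5 13.1 0.0
      vertex 14.0 7.0 0.0
    endloop
  endfacet
  facet normal 0.0000 0.0000 -1.0000
    outer loop
      vertex 0.0 7.0 0.0
      vertex 3.5 13.1 0.0
      vertex 14.0 7.0 0.0
    endloop
  endfacet
  facet normal 0.0000 0.0000 -1.0000
    outer loop
      vertex 3.5 0.9 0.0
      vertex 0.0 7.0 0.0
      vertex 14.0 7.0 0.0
    endloop
  endfacet
  facet normal 0.0000 0.0000 -1.0000
    outer loop
      vertex 10.5 0.9 0.0
      vertex 3.5 0.9 0.0
      vertex 14.0 7.0 0.0
    endloop
  endfacet
  facet normal 0.8262 0.4741 0.3044
    outer loop
      vertex 14.0 7.0 0.0
      vertex 10.5 13.1 0.0
      vertex 7.0 7.0 19.0
    endloop
  endfacet
  facet normal 0.0000 0.9521 0.3057
    outer loop
      vertex 10.5 13.1 0.0
      vertex 3.5 13.1 0.0
      vertex 7.0 7.0 19.0
    endloop
  endfacet
  facet normal -0.8262 0.4741 0.3044
    outer loop
      vertex 3.5 13.1 0.0
      vertex 0.0 7.0 0.0
      vertex 7.0 7.0 19.0
    endloop
  endfacet
  facet normal -0.8262 -0.4741 0.3044
    outer loop
      vertex 0.0 7.0 0.0
      vertex 3.5 0.9 0.0
      vertex 7.0 7.0 19.0
    endloop
  endfacet
  facet normal 0.0000 -0.9521 0.3057
    outer loop
      vertex 3.5 0.9 0.0
      vertex 10.5 0.9 0.0
      vertex 7.0 7.0 19.0
    endloop
  endfacet
  facet normal 0.8262 -0.4741 0.3044
    outer loop
      vertex 10.5 0.9 0.0
      vertex 14.0 7.0 0.0
      vertex 7.0 7.0 19.0
    endloop
  endfacet
endsolid part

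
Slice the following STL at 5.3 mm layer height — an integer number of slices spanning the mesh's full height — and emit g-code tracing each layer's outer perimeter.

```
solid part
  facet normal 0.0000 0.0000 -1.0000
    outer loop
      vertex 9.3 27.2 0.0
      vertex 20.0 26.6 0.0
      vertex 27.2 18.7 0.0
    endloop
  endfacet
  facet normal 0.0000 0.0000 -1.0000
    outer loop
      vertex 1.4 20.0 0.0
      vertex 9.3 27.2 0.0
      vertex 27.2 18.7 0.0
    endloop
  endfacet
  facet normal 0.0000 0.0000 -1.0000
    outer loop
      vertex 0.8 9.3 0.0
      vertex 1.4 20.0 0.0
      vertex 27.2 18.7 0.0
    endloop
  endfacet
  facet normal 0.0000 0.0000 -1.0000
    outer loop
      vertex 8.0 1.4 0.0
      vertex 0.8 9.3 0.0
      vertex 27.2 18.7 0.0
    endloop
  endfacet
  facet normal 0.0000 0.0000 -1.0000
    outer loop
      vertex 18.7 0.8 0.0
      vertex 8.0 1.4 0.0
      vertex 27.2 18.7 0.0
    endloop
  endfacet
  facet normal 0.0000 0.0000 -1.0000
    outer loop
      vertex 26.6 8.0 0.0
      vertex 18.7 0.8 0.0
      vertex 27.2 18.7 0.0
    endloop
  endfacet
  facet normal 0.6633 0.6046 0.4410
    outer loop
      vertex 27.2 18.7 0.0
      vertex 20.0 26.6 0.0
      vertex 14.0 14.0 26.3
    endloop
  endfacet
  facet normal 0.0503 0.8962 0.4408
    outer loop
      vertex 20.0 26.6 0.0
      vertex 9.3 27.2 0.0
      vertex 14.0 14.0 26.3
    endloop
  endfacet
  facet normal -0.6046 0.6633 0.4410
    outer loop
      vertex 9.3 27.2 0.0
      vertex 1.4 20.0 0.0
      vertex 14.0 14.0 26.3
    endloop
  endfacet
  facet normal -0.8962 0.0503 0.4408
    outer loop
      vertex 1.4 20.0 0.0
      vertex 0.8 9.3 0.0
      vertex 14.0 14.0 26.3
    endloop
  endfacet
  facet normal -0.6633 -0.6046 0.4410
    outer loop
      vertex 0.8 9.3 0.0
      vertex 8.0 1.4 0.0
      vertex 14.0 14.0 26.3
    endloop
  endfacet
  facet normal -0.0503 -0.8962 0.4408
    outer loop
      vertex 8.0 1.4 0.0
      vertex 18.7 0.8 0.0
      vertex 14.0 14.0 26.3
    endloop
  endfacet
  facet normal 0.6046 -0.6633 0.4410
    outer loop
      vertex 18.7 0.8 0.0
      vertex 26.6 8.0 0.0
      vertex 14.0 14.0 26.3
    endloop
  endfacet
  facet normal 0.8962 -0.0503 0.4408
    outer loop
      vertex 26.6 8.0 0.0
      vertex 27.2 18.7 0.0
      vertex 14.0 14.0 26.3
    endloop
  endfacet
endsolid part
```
; perimeter-only toolpath
G21 ; units = mm
G90 ; absolute positioning
G28 ; home
; layer 1
G0 Z5.3
G0 X24.6 Y17.8
G1 X18.8 Y24.1
G1 X10.2 Y24.6
G1 X3.9 Y18.8
G1 X3.4 Y10.2
G1 X9.2 Y3.9
G1 X17.8 Y3.4
G1 X24.1 Y9.2
G1 X24.6 Y17.8
; layer 2
G0 Z10.5
G0 X21.9 Y16.8
G1 X17.6 Y21.6
G1 X11.2 Y21.9
G1 X6.4 Y17.6
G1 X6.1 Y11.2
G1 X10.4 Y6.4
G1 X16.8 Y6.1
G1 X21.6 Y10.4
G1 X21.9 Y16.8
; layer 3
G0 Z15.8
G0 X19.3 Y15.9
G1 X16.4 Y19.0
G1 X12.1 Y19.3
G1 X9.0 Y16.4
G1 X8.7 Y12.1
G1 X11.6 Y9.0
G1 X15.9 Y8.7
G1 X19.0 Y11.6
G1 X19.3 Y15.9
; layer 4
G0 Z21.0
G0 X16.6 Y14.9
G1 X15.2 Y16.5
G1 X13.1 Y16.6
G1 X11.5 Y15.2
G1 X11.4 Y13.1
G1 X12.8 Y11.5
G1 X14.9 Y11.4
G1 X16.5 Y12.8
G1 X16.6 Y14.9
M2 ; end

The solid is a regular 8-sided pyramid, base circumscribed radius ≈ 14 mm, apex at z ≈ 26.3 mm. Slicing at Δz = 5.3 mm — 5 equal slices spanning the solid's height, so layer i sits at z = i·h/5 — gives 4 non-empty perimeters. Each is a 8-segment closed polygon; G0 lifts to the layer z and rapids to the start vertex, then G1 traces the edges. The cross-section shrinks linearly with z (the slice at the apex is degenerate and omitted).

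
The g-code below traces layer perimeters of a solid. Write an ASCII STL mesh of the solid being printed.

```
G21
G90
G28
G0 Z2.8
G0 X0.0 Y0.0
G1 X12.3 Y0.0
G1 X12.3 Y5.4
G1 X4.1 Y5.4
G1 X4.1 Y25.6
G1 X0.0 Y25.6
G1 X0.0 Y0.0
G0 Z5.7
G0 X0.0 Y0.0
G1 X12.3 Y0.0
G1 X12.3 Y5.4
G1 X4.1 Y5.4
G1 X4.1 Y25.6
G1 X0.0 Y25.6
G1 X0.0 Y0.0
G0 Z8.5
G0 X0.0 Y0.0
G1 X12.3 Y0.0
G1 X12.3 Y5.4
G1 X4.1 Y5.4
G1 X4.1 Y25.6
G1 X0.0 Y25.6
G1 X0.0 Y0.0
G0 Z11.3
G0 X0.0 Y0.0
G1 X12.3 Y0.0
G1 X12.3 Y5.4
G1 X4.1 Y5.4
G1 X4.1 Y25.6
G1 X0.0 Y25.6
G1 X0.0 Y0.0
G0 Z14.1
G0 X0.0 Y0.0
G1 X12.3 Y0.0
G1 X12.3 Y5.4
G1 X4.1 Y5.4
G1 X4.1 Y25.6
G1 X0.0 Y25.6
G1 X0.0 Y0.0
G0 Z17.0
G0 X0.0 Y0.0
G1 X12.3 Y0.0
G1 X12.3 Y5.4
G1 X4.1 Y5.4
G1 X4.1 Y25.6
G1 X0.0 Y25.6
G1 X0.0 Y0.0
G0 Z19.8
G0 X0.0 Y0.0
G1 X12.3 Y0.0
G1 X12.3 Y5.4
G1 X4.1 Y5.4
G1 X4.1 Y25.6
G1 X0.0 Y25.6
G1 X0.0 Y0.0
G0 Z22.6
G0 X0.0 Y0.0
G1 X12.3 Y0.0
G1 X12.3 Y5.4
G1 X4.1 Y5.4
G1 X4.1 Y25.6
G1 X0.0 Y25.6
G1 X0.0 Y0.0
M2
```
solid part
  facet normal 0.0000 0.0000 -1.0000
    outer loop
      vertex 12.3 5.4 0.0
      vertex 12.3 0.0 0.0
      vertex 0.0 0.0 0.0
    endloop
  endfacet
  facet normal 0.0000 0.0000 -1.0000
    outer loop
      vertex 4.1 5.4 0.0
      vertex 12.3 5.4 0.0
      vertex 0.0 0.0 0.0
    endloop
  endfacet
  facet normal 0.0000 0.0000 -1.0000
    outer loop
      vertex 4.1 25.6 0.0
      vertex 4.1 5.4 0.0
      vertex 0.0 0.0 0.0
    endloop
  endfacet
  facet normal 0.0000 0.0000 -1.0000
    outer loop
      vertex 0.0 25.6 0.0
      vertex 4.1 25.6 0.0
      vertex 0.0 0.0 0.0
    endloop
  endfacet
  facet normal 0.0000 0.0000 1.0000
    outer loop
      vertex 0.0 0.0 22.6
      vertex 12.3 0.0 22.6
      vertex 12.3 5.4 22.6
    endloop
  endfacet
  facet normal 0.0000 0.0000 1.0000
    outer loop
      vertex 0.0 0.0 22.6
      vertex 12.3 5.4 22.6
      vertex 4.1 5.4 22.6
    endloop
  endfacet
  facet normal 0.0000 0.0000 1.0000
    outer loop
      vertex 0.0 0.0 22.6
      vertex 4.1 5.4 22.6
      vertex 4.1 25.6 22.6
    endloop
  endfacet
  facet normal 0.0000 0.0000 1.0000
    outer loop
      vertex 0.0 0.0 22.6
      vertex 4.1 25.6 22.6
      vertex 0.0 25.6 22.6
    endloop
  endfacet
  facet normal 0.0000 -1.0000 0.0000
    outer loop
      vertex 0.0 0.0 0.0
      vertex 12.3 0.0 0.0
      vertex 12.3 0.0 22.6
    endloop
  endfacet
  facet normal 0.0000 -1.0000 0.0000
    outer loop
      vertex 0.0 0.0 0.0
      vertex 12.3 0.0 22.6
      vertex 0.0 0.0 22.6
    endloop
  endfacet
  facet normal 1.0000 0.0000 0.0000
    outer loop
      vertex 12.3 0.0 0.0
      vertex 12.3 5.4 0.0
      vertex 12.3 5.4 22.6
    endloop
  endfacet
  facet normal 1.0000 0.0000 0.0000
    outer loop
      vertex 12.3 0.0 0.0
      vertex 12.3 5.4 22.6
      vertex 12.3 0.0 22.6
    endloop
  endfacet
  facet normal 0.0000 1.0000 0.0000
    outer loop
      vertex 12.3 5.4 0.0
      vertex 4.1 5.4 0.0
      vertex 4.1 5.4 22.6
    endloop
  endfacet
  facet normal 0.0000 1.0000 0.0000
    outer loop
      vertex 12.3 5.4 0.0
      vertex 4.1 5.4 22.6
      vertex 12.3 5.4 22.6
    endloop
  endfacet
  facet normal 1.0000 0.0000 0.0000
    outer loop
      vertex 4.1 5.4 0.0
      vertex 4.1 25.6 0.0
      vertex 4.1 25.6 22.6
    endloop
  endfacet
  facet normal 1.0000 0.0000 0.0000
    outer loop
      vertex 4.1 5.4 0.0
      vertex 4.1 25.6 22.6
      vertex 4.1 5.4 22.6
    endloop
  endfacet
  facet normal 0.0000 1.0000 0.0000
    outer loop
      vertex 4.1 25.6 0.0
      vertex 0.0 25.6 0.0
      vertex 0.0 25.6 22.6
    endloop
  endfacet
  facet normal 0.0000 1.0000 0.0000
    outer loop
      vertex 4.1 25.6 0.0
      vertex 0.0 25.6 22.6
      vertex 4.1 25.6 22.6
    endloop
  endfacet
  facet normal -1.0000 0.0000 0.0000
    outer loop
      vertex 0.0 25.6 0.0
      vertex 0.0 0.0 0.0
      vertex 0.0 0.0 22.6
    endloop
  endfacet
  facet normal -1.0000 0.0000 0.0000
    outer loop
      vertex 0.0 25.6 0.0
      vertex 0.0 0.0 22.6
      vertex 0.0 25.6 22.6
    endloop
  endfacet
endsolid part

The G0 Z moves step by Δz≈2.8 mm. Every layer's G1 loop is the same polygon, so the solid is a straight extrusion of it from z=0 to z≈22.6. Closing with flat bottom and top caps and triangulating gives 20 facets — an L-shaped prism: outer 12.3 × 25.6 mm, arm thicknesses ≈ 5.4 mm (horizontal) and 4.1 mm (vertical), extruded 22.6 mm in z.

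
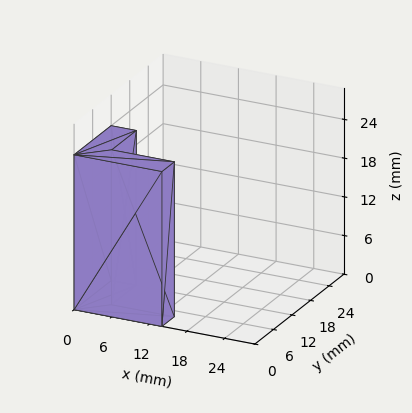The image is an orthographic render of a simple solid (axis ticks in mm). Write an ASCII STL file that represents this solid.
Reading the render: the shape is an L-shaped prism: outer 14 × 12 mm, arm thicknesses ≈ 4 mm (horizontal) and 4 mm (vertical), extruded 24 mm in z (dimensions read to the nearest mm from the axis ticks). For the STL, each face is triangulated and given an outward normal.

solid part
  facet normal 0.0000 0.0000 -1.0000
    outer loop
      vertex 14.0 4.0 0.0
      vertex 14.0 0.0 0.0
      vertex 0.0 0.0 0.0
    endloop
  endfacet
  facet normal 0.0000 0.0000 -1.0000
    outer loop
      vertex 4.0 4.0 0.0
      vertex 14.0 4.0 0.0
      vertex 0.0 0.0 0.0
    endloop
  endfacet
  facet normal 0.0000 0.0000 -1.0000
    outer loop
      vertex 4.0 12.0 0.0
      vertex 4.0 4.0 0.0
      vertex 0.0 0.0 0.0
    endloop
  endfacet
  facet normal 0.0000 0.0000 -1.0000
    outer loop
      vertex 0.0 12.0 0.0
      vertex 4.0 12.0 0.0
      vertex 0.0 0.0 0.0
    endloop
  endfacet
  facet normal 0.0000 0.0000 1.0000
    outer loop
      vertex 0.0 0.0 24.0
      vertex 14.0 0.0 24.0
      vertex 14.0 4.0 24.0
    endloop
  endfacet
  facet normal 0.0000 0.0000 1.0000
    outer loop
      vertex 0.0 0.0 24.0
      vertex 14.0 4.0 24.0
      vertex 4.0 4.0 24.0
    endloop
  endfacet
  facet normal 0.0000 0.0000 1.0000
    outer loop
      vertex 0.0 0.0 24.0
      vertex 4.0 4.0 24.0
      vertex 4.0 12.0 24.0
    endloop
  endfacet
  facet normal 0.0000 0.0000 1.0000
    outer loop
      vertex 0.0 0.0 24.0
      vertex 4.0 12.0 24.0
      vertex 0.0 12.0 24.0
    endloop
  endfacet
  facet normal 0.0000 -1.0000 0.0000
    outer loop
      vertex 0.0 0.0 0.0
      vertex 14.0 0.0 0.0
      vertex 14.0 0.0 24.0
    endloop
  endfacet
  facet normal 0.0000 -1.0000 0.0000
    outer loop
      vertex 0.0 0.0 0.0
      vertex 14.0 0.0 24.0
      vertex 0.0 0.0 24.0
    endloop
  endfacet
  facet normal 1.0000 0.0000 0.0000
    outer loop
      vertex 14.0 0.0 0.0
      vertex 14.0 4.0 0.0
      vertex 14.0 4.0 24.0
    endloop
  endfacet
  facet normal 1.0000 0.0000 0.0000
    outer loop
      vertex 14.0 0.0 0.0
      vertex 14.0 4.0 24.0
      vertex 14.0 0.0 24.0
    endloop
  endfacet
  facet normal 0.0000 1.0000 0.0000
    outer loop
      vertex 14.0 4.0 0.0
      vertex 4.0 4.0 0.0
      vertex 4.0 4.0 24.0
    endloop
  endfacet
  facet normal 0.0000 1.0000 0.0000
    outer loop
      vertex 14.0 4.0 0.0
      vertex 4.0 4.0 24.0
      vertex 14.0 4.0 24.0
    endloop
  endfacet
  facet normal 1.0000 0.0000 0.0000
    outer loop
      vertex 4.0 4.0 0.0
      vertex 4.0 12.0 0.0
      vertex 4.0 12.0 24.0
    endloop
  endfacet
  facet normal 1.0000 0.0000 0.0000
    outer loop
      vertex 4.0 4.0 0.0
      vertex 4.0 12.0 24.0
      vertex 4.0 4.0 24.0
    endloop
  endfacet
  facet normal 0.0000 1.0000 0.0000
    outer loop
      vertex 4.0 12.0 0.0
      vertex 0.0 12.0 0.0
      vertex 0.0 12.0 24.0
    endloop
  endfacet
  facet normal 0.0000 1.0000 0.0000
    outer loop
      vertex 4.0 12.0 0.0
      vertex 0.0 12.0 24.0
      vertex 4.0 12.0 24.0
    endloop
  endfacet
  facet normal -1.0000 0.0000 0.0000
    outer loop
      vertex 0.0 12.0 0.0
      vertex 0.0 0.0 0.0
      vertex 0.0 0.0 24.0
    endloop
  endfacet
  facet normal -1.0000 0.0000 0.0000
    outer loop
      vertex 0.0 12.0 0.0
      vertex 0.0 0.0 24.0
      vertex 0.0 12.0 24.0
    endloop
  endfacet
endsolid part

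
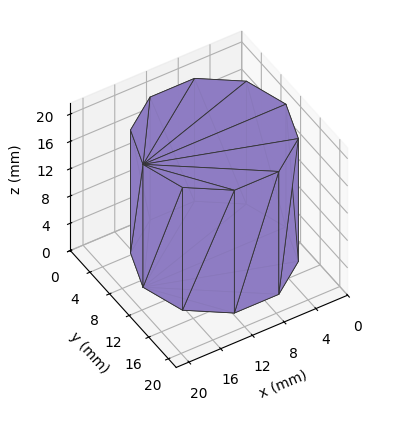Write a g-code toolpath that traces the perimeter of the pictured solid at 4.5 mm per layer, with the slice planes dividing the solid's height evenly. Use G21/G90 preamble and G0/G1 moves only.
Reading the render: the shape is a regular 10-sided prism (a cylinder approximated with 10 flat sides), circumscribed radius ≈ 9 mm, height ≈ 18 mm (dimensions read to the nearest mm from the axis ticks). For the g-code, the solid's height is divided into equal slices at the stated Δz and each level perimeter traced with G1 moves after a G0 lift.

; perimeter-only toolpath
G21 ; units = mm
G90 ; absolute positioning
G28 ; home
; layer 1
G0 Z4.5
G0 X18.0 Y9.0
G1 X16.3 Y14.3
G1 X11.8 Y17.6
G1 X6.2 Y17.6
G1 X1.7 Y14.3
G1 X0.0 Y9.0
G1 X1.7 Y3.7
G1 X6.2 Y0.4
G1 X11.8 Y0.4
G1 X16.3 Y3.7
G1 X18.0 Y9.0
; layer 2
G0 Z9.0
G0 X18.0 Y9.0
G1 X16.3 Y14.3
G1 X11.8 Y17.6
G1 X6.2 Y17.6
G1 X1.7 Y14.3
G1 X0.0 Y9.0
G1 X1.7 Y3.7
G1 X6.2 Y0.4
G1 X11.8 Y0.4
G1 X16.3 Y3.7
G1 X18.0 Y9.0
; layer 3
G0 Z13.5
G0 X18.0 Y9.0
G1 X16.3 Y14.3
G1 X11.8 Y17.6
G1 X6.2 Y17.6
G1 X1.7 Y14.3
G1 X0.0 Y9.0
G1 X1.7 Y3.7
G1 X6.2 Y0.4
G1 X11.8 Y0.4
G1 X16.3 Y3.7
G1 X18.0 Y9.0
; layer 4
G0 Z18.0
G0 X18.0 Y9.0
G1 X16.3 Y14.3
G1 X11.8 Y17.6
G1 X6.2 Y17.6
G1 X1.7 Y14.3
G1 X0.0 Y9.0
G1 X1.7 Y3.7
G1 X6.2 Y0.4
G1 X11.8 Y0.4
G1 X16.3 Y3.7
G1 X18.0 Y9.0
M2 ; end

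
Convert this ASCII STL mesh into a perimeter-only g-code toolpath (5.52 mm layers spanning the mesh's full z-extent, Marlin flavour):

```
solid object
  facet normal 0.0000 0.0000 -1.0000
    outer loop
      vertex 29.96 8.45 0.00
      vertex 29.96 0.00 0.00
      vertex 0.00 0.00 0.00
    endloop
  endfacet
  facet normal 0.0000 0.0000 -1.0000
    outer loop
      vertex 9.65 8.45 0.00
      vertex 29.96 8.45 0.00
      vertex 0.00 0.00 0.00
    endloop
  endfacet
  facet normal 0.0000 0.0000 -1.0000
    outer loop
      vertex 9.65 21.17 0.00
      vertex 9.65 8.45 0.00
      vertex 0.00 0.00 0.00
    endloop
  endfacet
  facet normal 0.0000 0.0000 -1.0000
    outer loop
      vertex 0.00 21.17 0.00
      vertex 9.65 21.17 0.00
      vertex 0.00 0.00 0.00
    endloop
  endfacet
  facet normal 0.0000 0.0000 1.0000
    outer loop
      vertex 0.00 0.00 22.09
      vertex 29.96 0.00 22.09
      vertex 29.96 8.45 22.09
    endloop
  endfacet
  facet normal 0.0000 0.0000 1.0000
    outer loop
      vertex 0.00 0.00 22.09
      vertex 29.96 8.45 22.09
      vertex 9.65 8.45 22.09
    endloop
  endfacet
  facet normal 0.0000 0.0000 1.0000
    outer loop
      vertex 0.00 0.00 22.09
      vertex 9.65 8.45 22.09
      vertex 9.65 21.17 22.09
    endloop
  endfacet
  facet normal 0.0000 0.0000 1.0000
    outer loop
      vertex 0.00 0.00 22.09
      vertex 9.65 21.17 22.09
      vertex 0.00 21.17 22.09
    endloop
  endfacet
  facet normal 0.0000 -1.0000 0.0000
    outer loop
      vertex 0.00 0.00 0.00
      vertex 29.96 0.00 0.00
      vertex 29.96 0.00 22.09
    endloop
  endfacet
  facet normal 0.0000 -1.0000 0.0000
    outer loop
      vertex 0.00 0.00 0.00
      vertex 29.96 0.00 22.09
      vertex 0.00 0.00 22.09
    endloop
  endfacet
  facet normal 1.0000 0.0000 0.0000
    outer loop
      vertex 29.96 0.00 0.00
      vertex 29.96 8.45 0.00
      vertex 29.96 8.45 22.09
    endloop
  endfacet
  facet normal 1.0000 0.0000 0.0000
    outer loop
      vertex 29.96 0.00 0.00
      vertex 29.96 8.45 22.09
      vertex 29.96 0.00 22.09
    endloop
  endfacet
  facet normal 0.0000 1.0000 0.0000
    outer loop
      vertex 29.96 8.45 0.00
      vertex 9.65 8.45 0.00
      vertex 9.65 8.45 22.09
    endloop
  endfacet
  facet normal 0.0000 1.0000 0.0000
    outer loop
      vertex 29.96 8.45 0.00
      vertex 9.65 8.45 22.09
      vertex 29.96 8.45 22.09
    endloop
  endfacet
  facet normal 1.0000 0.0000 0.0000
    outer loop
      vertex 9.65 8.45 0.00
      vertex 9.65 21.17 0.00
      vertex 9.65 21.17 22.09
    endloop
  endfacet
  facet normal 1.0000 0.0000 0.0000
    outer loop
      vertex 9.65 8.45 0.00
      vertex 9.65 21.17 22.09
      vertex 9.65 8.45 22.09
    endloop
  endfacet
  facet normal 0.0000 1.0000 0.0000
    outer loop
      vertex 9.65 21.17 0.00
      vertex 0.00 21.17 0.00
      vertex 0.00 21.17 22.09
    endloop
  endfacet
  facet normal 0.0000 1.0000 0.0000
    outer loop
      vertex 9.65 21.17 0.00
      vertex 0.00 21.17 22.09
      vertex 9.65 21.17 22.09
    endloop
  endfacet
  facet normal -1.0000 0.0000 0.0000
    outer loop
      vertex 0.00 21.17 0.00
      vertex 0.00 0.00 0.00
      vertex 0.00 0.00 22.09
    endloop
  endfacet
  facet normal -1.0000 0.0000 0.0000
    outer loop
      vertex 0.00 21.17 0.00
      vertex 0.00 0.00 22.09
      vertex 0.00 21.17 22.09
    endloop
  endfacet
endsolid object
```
; perimeter-only toolpath
G21 ; units = mm
G90 ; absolute positioning
G28 ; home
; layer 1
G0 Z5.52
G0 X0.00 Y0.00
G1 X29.96 Y0.00
G1 X29.96 Y8.45
G1 X9.65 Y8.45
G1 X9.65 Y21.17
G1 X0.00 Y21.17
G1 X0.00 Y0.00
; layer 2
G0 Z11.04
G0 X0.00 Y0.00
G1 X29.96 Y0.00
G1 X29.96 Y8.45
G1 X9.65 Y8.45
G1 X9.65 Y21.17
G1 X0.00 Y21.17
G1 X0.00 Y0.00
; layer 3
G0 Z16.57
G0 X0.00 Y0.00
G1 X29.96 Y0.00
G1 X29.96 Y8.45
G1 X9.65 Y8.45
G1 X9.65 Y21.17
G1 X0.00 Y21.17
G1 X0.00 Y0.00
; layer 4
G0 Z22.09
G0 X0.00 Y0.00
G1 X29.96 Y0.00
G1 X29.96 Y8.45
G1 X9.65 Y8.45
G1 X9.65 Y21.17
G1 X0.00 Y21.17
G1 X0.00 Y0.00
M2 ; end

The solid is an L-shaped prism: outer 30 × 21.2 mm, arm thicknesses ≈ 8.45 mm (horizontal) and 9.65 mm (vertical), extruded 22.1 mm in z. Slicing at Δz = 5.52 mm — 4 equal slices spanning the solid's height, so layer i sits at z = i·h/4 — gives 4 non-empty perimeters. Each is a 6-segment closed polygon; G0 lifts to the layer z and rapids to the start vertex, then G1 traces the edges.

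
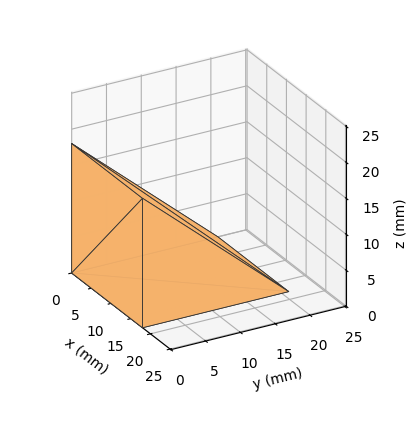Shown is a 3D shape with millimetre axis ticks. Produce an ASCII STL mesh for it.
Reading the render: the shape is a wedge (ramp): 18 × 21 mm base, rising to 18 mm along the y=0 edge and sloping linearly to z=0 at y=21 (dimensions read to the nearest mm from the axis ticks). For the STL, each face is triangulated and given an outward normal.

solid part
  facet normal 0.0000 0.0000 -1.0000
    outer loop
      vertex 18.00 21.00 0.00
      vertex 18.00 0.00 0.00
      vertex 0.00 0.00 0.00
    endloop
  endfacet
  facet normal 0.0000 0.0000 -1.0000
    outer loop
      vertex 0.00 21.00 0.00
      vertex 18.00 21.00 0.00
      vertex 0.00 0.00 0.00
    endloop
  endfacet
  facet normal 0.0000 -1.0000 0.0000
    outer loop
      vertex 0.00 0.00 0.00
      vertex 18.00 0.00 0.00
      vertex 18.00 0.00 18.00
    endloop
  endfacet
  facet normal 0.0000 -1.0000 0.0000
    outer loop
      vertex 0.00 0.00 0.00
      vertex 18.00 0.00 18.00
      vertex 0.00 0.00 18.00
    endloop
  endfacet
  facet normal 0.0000 0.6508 0.7593
    outer loop
      vertex 0.00 0.00 18.00
      vertex 18.00 0.00 18.00
      vertex 18.00 21.00 0.00
    endloop
  endfacet
  facet normal 0.0000 0.6508 0.7593
    outer loop
      vertex 0.00 0.00 18.00
      vertex 18.00 21.00 0.00
      vertex 0.00 21.00 0.00
    endloop
  endfacet
  facet normal -1.0000 0.0000 0.0000
    outer loop
      vertex 0.00 0.00 18.00
      vertex 0.00 21.00 0.00
      vertex 0.00 0.00 0.00
    endloop
  endfacet
  facet normal 1.0000 0.0000 0.0000
    outer loop
      vertex 18.00 0.00 0.00
      vertex 18.00 21.00 0.00
      vertex 18.00 0.00 18.00
    endloop
  endfacet
endsolid part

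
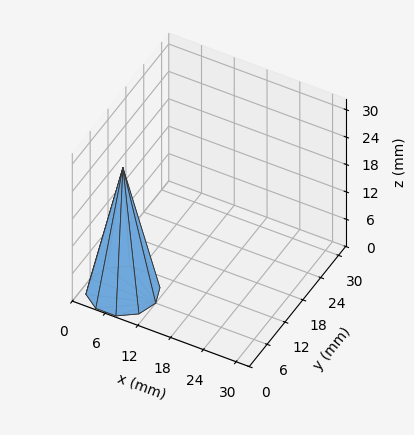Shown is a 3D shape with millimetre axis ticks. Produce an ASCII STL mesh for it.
Reading the render: the shape is a regular 10-sided pyramid, base circumscribed radius ≈ 6 mm, apex at z ≈ 27 mm (dimensions read to the nearest mm from the axis ticks). For the STL, each face is triangulated and given an outward normal.

solid part
  facet normal 0.0000 0.0000 -1.0000
    outer loop
      vertex 7.85 11.71 0.00
      vertex 10.85 9.53 0.00
      vertex 12.00 6.00 0.00
    endloop
  endfacet
  facet normal 0.0000 0.0000 -1.0000
    outer loop
      vertex 4.15 11.71 0.00
      vertex 7.85 11.71 0.00
      vertex 12.00 6.00 0.00
    endloop
  endfacet
  facet normal 0.0000 0.0000 -1.0000
    outer loop
      vertex 1.15 9.53 0.00
      vertex 4.15 11.71 0.00
      vertex 12.00 6.00 0.00
    endloop
  endfacet
  facet normal 0.0000 0.0000 -1.0000
    outer loop
      vertex 0.00 6.00 0.00
      vertex 1.15 9.53 0.00
      vertex 12.00 6.00 0.00
    endloop
  endfacet
  facet normal 0.0000 0.0000 -1.0000
    outer loop
      vertex 1.15 2.47 0.00
      vertex 0.00 6.00 0.00
      vertex 12.00 6.00 0.00
    endloop
  endfacet
  facet normal 0.0000 0.0000 -1.0000
    outer loop
      vertex 4.15 0.29 0.00
      vertex 1.15 2.47 0.00
      vertex 12.00 6.00 0.00
    endloop
  endfacet
  facet normal 0.0000 0.0000 -1.0000
    outer loop
      vertex 7.85 0.29 0.00
      vertex 4.15 0.29 0.00
      vertex 12.00 6.00 0.00
    endloop
  endfacet
  facet normal 0.0000 0.0000 -1.0000
    outer loop
      vertex 10.85 2.47 0.00
      vertex 7.85 0.29 0.00
      vertex 12.00 6.00 0.00
    endloop
  endfacet
  facet normal 0.9303 0.3031 0.2067
    outer loop
      vertex 12.00 6.00 0.00
      vertex 10.85 9.53 0.00
      vertex 6.00 6.00 27.00
    endloop
  endfacet
  facet normal 0.5751 0.7915 0.2068
    outer loop
      vertex 10.85 9.53 0.00
      vertex 7.85 11.71 0.00
      vertex 6.00 6.00 27.00
    endloop
  endfacet
  facet normal 0.0000 0.9784 0.2069
    outer loop
      vertex 7.85 11.71 0.00
      vertex 4.15 11.71 0.00
      vertex 6.00 6.00 27.00
    endloop
  endfacet
  facet normal -0.5751 0.7915 0.2068
    outer loop
      vertex 4.15 11.71 0.00
      vertex 1.15 9.53 0.00
      vertex 6.00 6.00 27.00
    endloop
  endfacet
  facet normal -0.9303 0.3031 0.2067
    outer loop
      vertex 1.15 9.53 0.00
      vertex 0.00 6.00 0.00
      vertex 6.00 6.00 27.00
    endloop
  endfacet
  facet normal -0.9303 -0.3031 0.2067
    outer loop
      vertex 0.00 6.00 0.00
      vertex 1.15 2.47 0.00
      vertex 6.00 6.00 27.00
    endloop
  endfacet
  facet normal -0.5751 -0.7915 0.2068
    outer loop
      vertex 1.15 2.47 0.00
      vertex 4.15 0.29 0.00
      vertex 6.00 6.00 27.00
    endloop
  endfacet
  facet normal 0.0000 -0.9784 0.2069
    outer loop
      vertex 4.15 0.29 0.00
      vertex 7.85 0.29 0.00
      vertex 6.00 6.00 27.00
    endloop
  endfacet
  facet normal 0.5751 -0.7915 0.2068
    outer loop
      vertex 7.85 0.29 0.00
      vertex 10.85 2.47 0.00
      vertex 6.00 6.00 27.00
    endloop
  endfacet
  facet normal 0.9303 -0.3031 0.2067
    outer loop
      vertex 10.85 2.47 0.00
      vertex 12.00 6.00 0.00
      vertex 6.00 6.00 27.00
    endloop
  endfacet
endsolid part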